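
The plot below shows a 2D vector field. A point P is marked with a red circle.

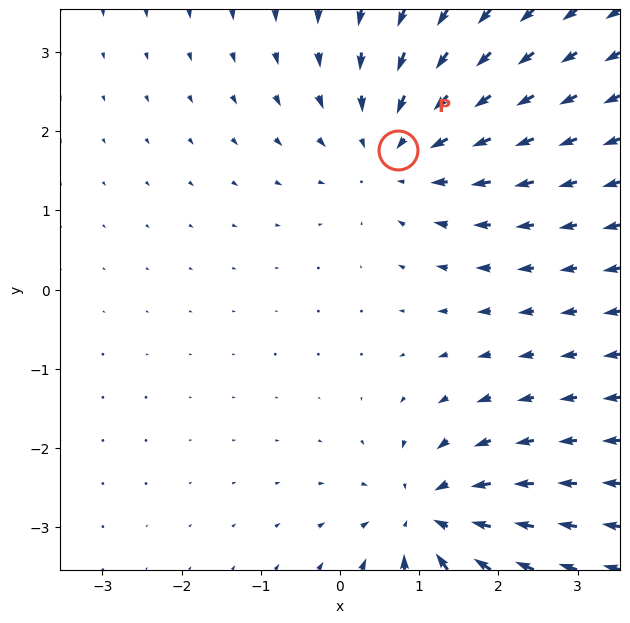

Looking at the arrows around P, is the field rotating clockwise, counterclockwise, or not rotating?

Near P at (0.7, 1.8) the arrows show no circulation. The curl there is ≈0.

not rotating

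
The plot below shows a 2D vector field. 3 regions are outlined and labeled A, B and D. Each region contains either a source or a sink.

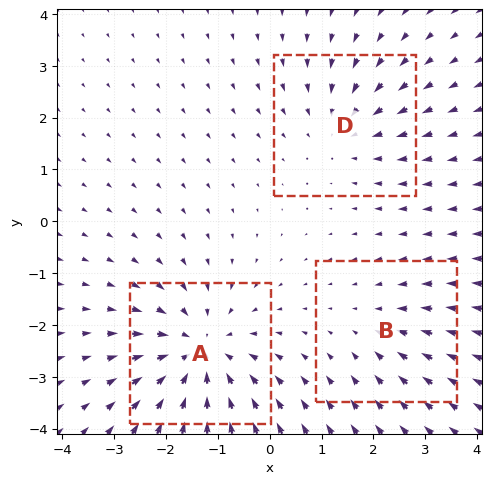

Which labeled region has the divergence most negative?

Divergence at each region's feature centre — A: about -4, B: about -2, D: about -3. Region A is most negative.

A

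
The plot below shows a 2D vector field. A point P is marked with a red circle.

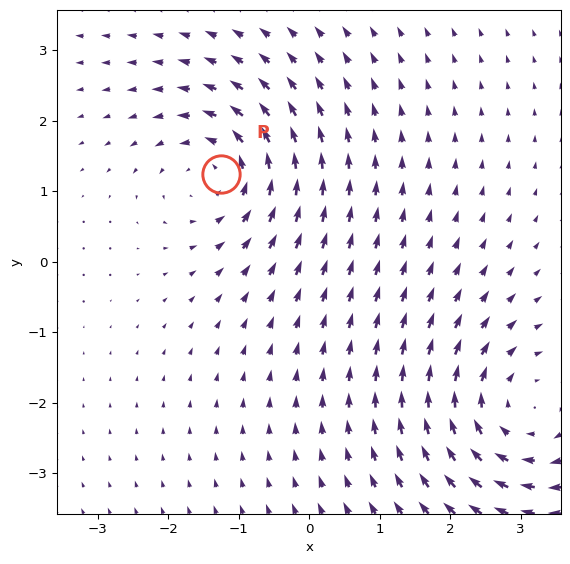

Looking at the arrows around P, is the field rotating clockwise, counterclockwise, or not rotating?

counterclockwise

Near P at (-1.3, 1.3) the arrows circulate counterclockwise. The curl (z-component) there is about +3; positive curl means counterclockwise rotation.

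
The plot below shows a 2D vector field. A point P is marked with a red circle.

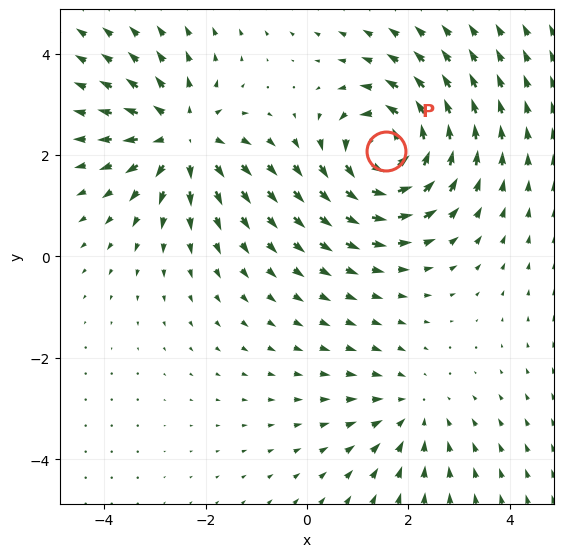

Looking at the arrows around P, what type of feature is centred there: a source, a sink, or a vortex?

vortex

At P (1.6, 2.1) the arrows circulate counterclockwise. Divergence ≈0, curl about +6 — near-zero divergence with nonzero curl is a vortex.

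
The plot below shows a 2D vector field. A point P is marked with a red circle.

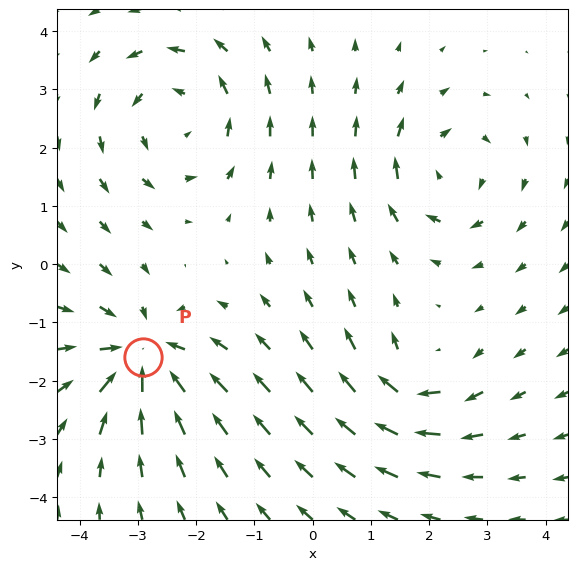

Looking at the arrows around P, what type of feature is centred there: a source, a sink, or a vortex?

At P (-2.9, -1.6) the arrows converge inward. Divergence about -6, curl ≈0 — negative divergence with near-zero curl is a sink.

sink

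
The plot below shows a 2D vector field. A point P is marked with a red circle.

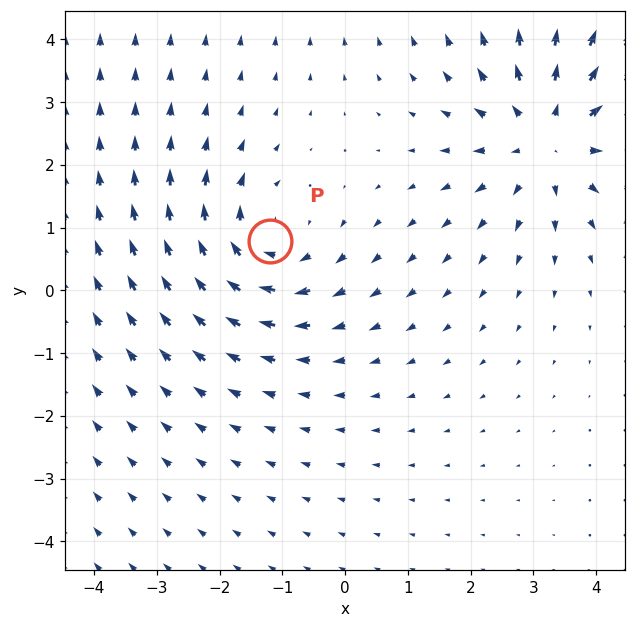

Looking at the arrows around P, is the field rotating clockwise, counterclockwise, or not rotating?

Near P at (-1.2, 0.8) the arrows circulate clockwise. The curl (z-component) there is about -3; negative curl means clockwise rotation.

clockwise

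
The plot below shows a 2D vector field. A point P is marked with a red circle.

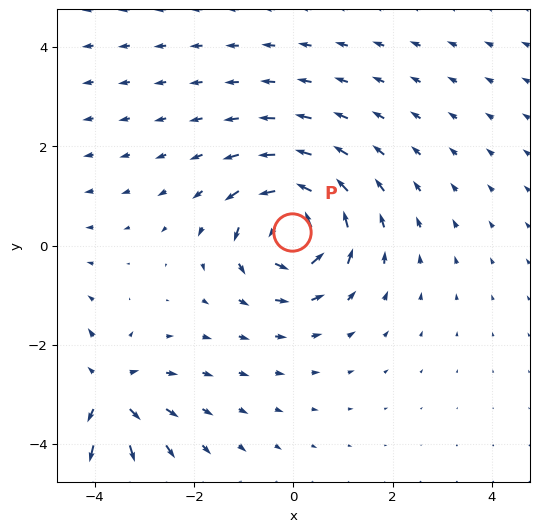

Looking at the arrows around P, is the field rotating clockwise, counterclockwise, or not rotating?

Near P at (-0.0, 0.3) the arrows circulate counterclockwise. The curl (z-component) there is about +5; positive curl means counterclockwise rotation.

counterclockwise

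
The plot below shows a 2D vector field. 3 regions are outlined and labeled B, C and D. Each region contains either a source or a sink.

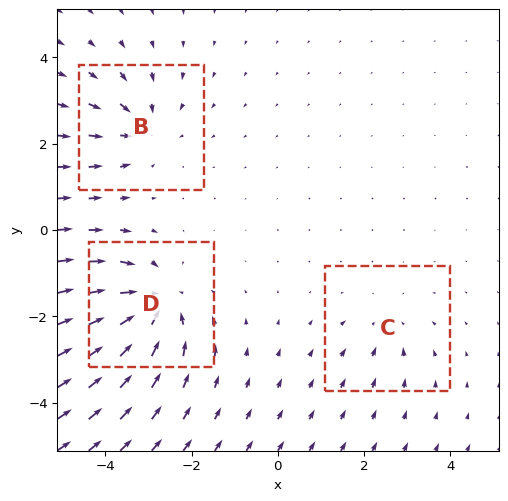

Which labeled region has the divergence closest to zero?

C

Divergence at each region's feature centre — B: about -3, C: about -2, D: about -5. Region C is closest to zero.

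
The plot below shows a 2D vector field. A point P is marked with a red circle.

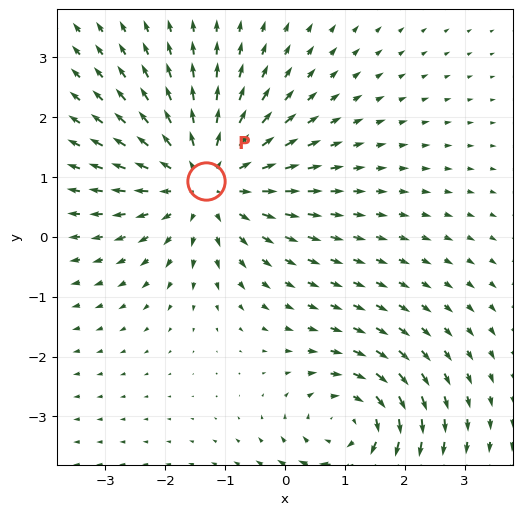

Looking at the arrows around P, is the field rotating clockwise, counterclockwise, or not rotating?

not rotating

Near P at (-1.3, 0.9) the arrows show no circulation. The curl there is ≈0.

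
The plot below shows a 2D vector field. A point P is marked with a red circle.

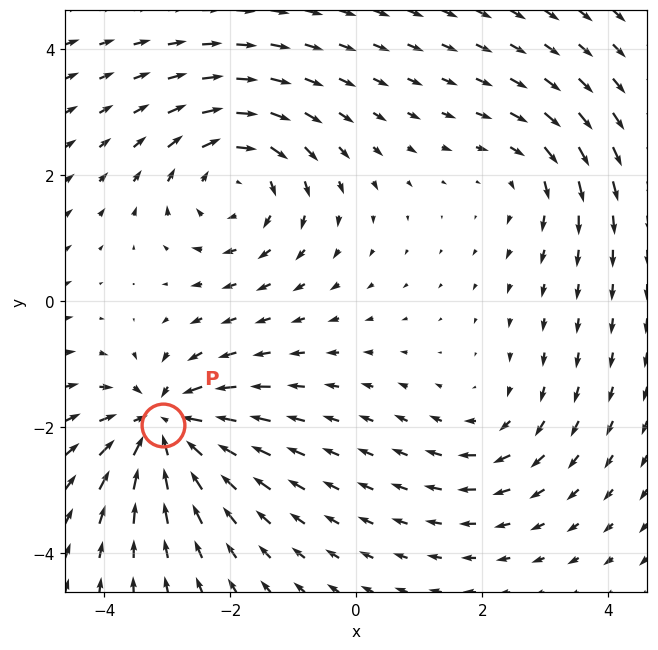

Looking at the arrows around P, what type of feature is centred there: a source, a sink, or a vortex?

sink

At P (-3.1, -2.0) the arrows converge inward. Divergence about -7, curl ≈0 — negative divergence with near-zero curl is a sink.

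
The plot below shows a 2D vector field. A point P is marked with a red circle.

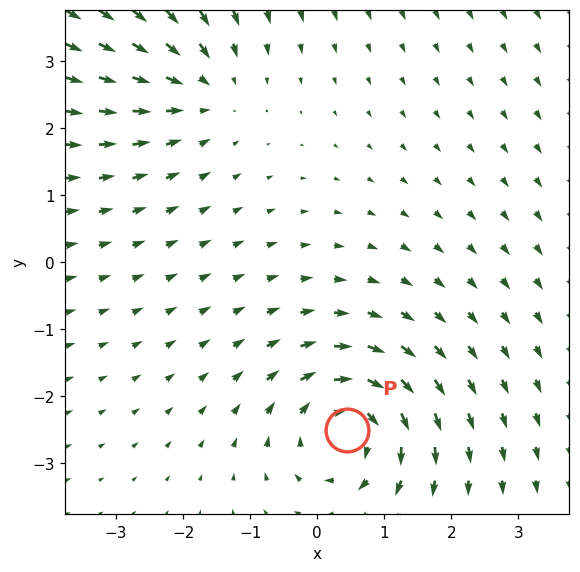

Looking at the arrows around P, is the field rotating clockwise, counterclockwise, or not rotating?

Near P at (0.4, -2.5) the arrows circulate clockwise. The curl (z-component) there is about -5; negative curl means clockwise rotation.

clockwise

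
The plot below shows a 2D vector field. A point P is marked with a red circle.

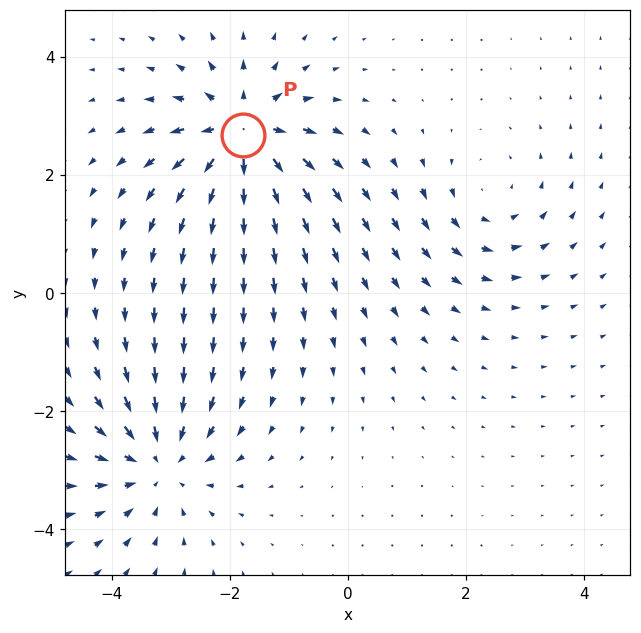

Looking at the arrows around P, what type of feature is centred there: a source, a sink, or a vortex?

At P (-1.8, 2.7) the arrows spread outward. Divergence about +6, curl ≈0 — positive divergence with near-zero curl is a source.

source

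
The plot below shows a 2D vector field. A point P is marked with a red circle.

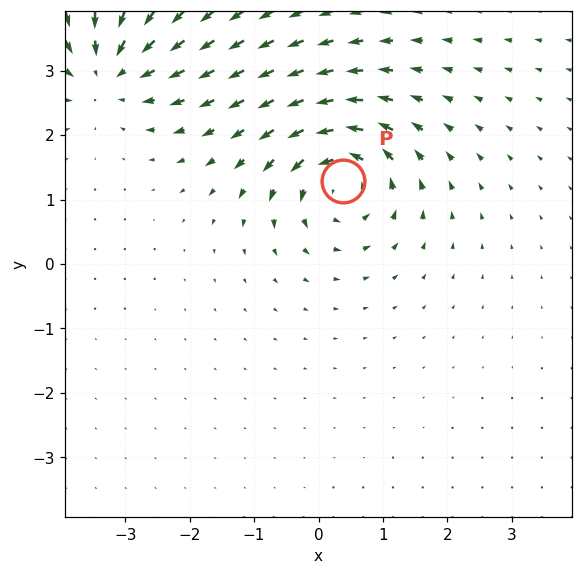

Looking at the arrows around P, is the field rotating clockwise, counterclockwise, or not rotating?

Near P at (0.4, 1.3) the arrows circulate counterclockwise. The curl (z-component) there is about +4; positive curl means counterclockwise rotation.

counterclockwise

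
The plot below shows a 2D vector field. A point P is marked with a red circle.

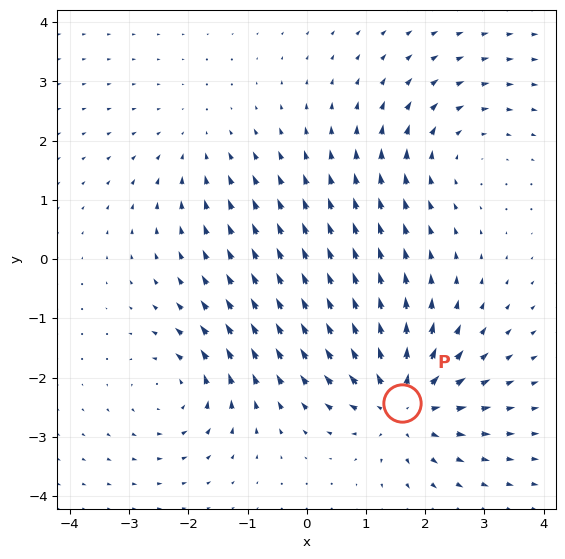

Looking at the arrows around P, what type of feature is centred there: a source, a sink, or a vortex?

source

At P (1.6, -2.4) the arrows spread outward. Divergence about +6, curl ≈0 — positive divergence with near-zero curl is a source.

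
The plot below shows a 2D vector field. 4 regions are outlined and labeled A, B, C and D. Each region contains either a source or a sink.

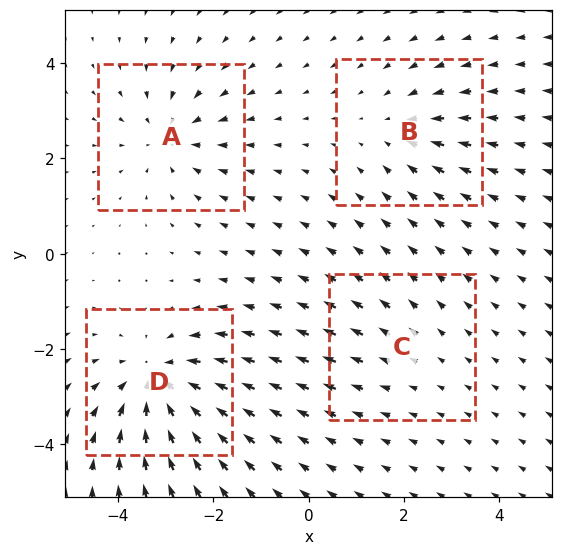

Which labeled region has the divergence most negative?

Divergence at each region's feature centre — A: about -4, B: about -3, C: about +2, D: about -6. Region D is most negative.

D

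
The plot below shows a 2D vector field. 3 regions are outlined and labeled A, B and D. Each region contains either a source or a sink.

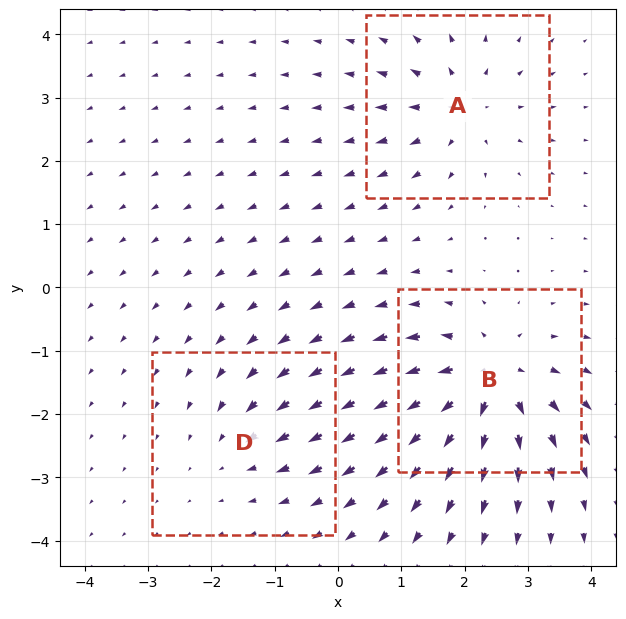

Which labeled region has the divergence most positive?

B

Divergence at each region's feature centre — A: about +4, B: about +6, D: about -2. Region B is most positive.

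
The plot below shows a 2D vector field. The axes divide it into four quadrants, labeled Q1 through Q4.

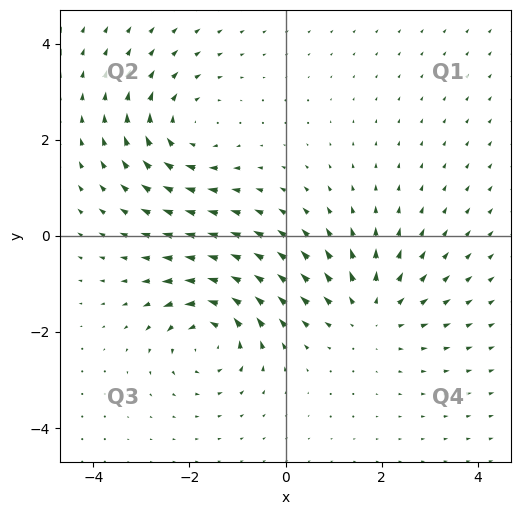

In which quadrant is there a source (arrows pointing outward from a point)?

The source sits at approximately (1.8, -1.6), which lies in quadrant Q4. The divergence there is about +4, positive as expected for a source.

Q4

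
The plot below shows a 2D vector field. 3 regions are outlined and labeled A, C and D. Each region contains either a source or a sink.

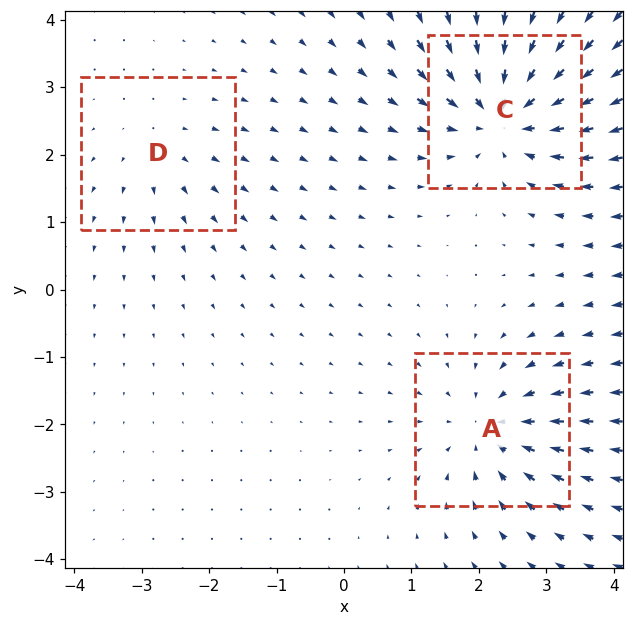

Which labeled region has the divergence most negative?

Divergence at each region's feature centre — A: about -4, C: about -6, D: about +2. Region C is most negative.

C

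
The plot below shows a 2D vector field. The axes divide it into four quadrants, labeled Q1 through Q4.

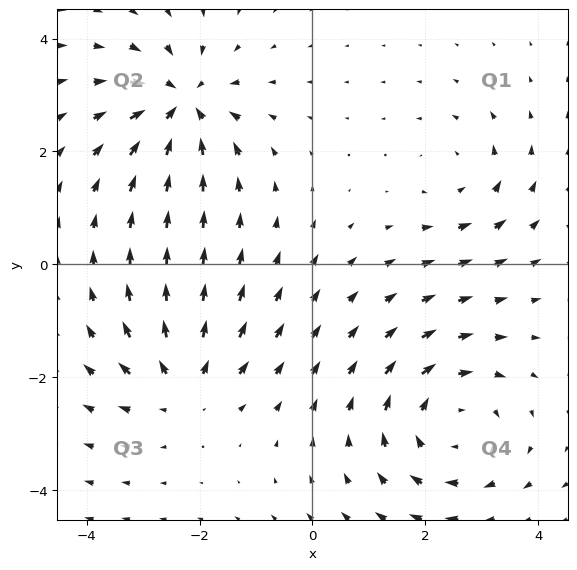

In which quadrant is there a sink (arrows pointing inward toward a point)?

The sink sits at approximately (-2.3, 2.8), which lies in quadrant Q2. The divergence there is about -5, negative as expected for a sink.

Q2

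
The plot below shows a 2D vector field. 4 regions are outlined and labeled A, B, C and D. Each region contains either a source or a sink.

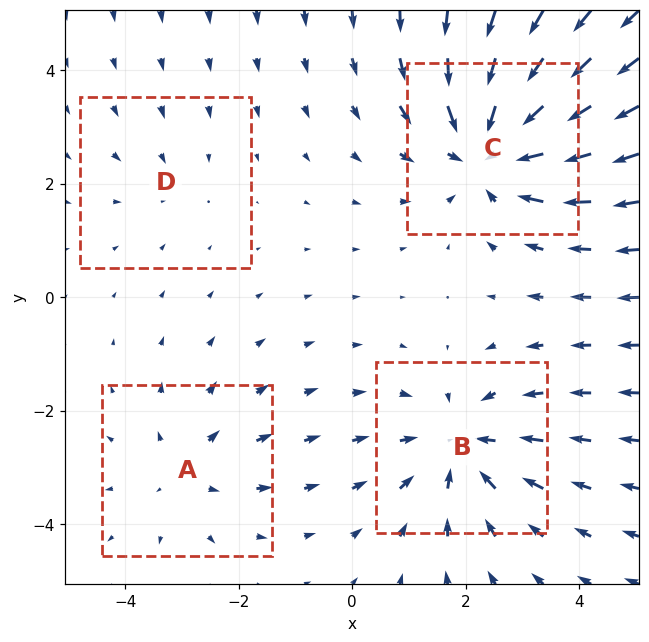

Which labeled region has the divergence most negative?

Divergence at each region's feature centre — A: about +3, B: about -4, C: about -6, D: about -2. Region C is most negative.

C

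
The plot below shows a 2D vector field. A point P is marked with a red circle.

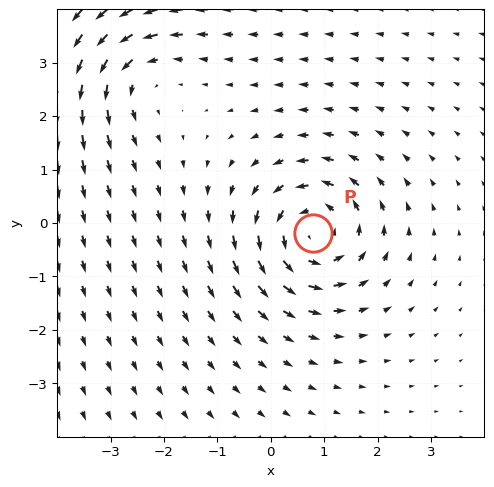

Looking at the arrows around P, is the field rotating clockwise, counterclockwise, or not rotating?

counterclockwise

Near P at (0.8, -0.2) the arrows circulate counterclockwise. The curl (z-component) there is about +5; positive curl means counterclockwise rotation.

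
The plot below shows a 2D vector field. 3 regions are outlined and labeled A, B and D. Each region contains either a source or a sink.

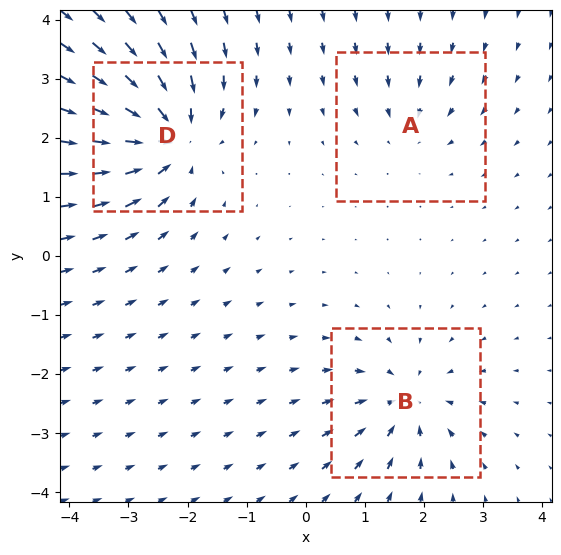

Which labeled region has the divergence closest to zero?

Divergence at each region's feature centre — A: about -2, B: about -4, D: about -6. Region A is closest to zero.

A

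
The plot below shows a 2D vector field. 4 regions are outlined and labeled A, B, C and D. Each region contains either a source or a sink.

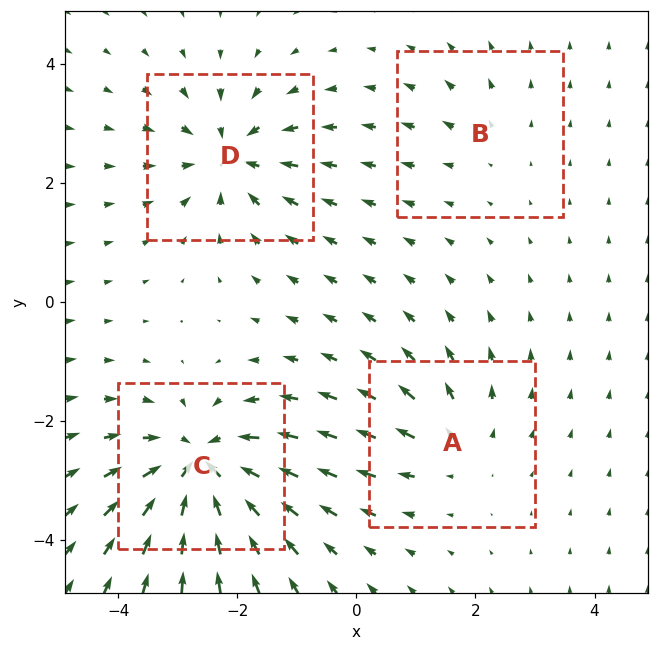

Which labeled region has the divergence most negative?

Divergence at each region's feature centre — A: about +4, B: about +2, C: about -8, D: about -6. Region C is most negative.

C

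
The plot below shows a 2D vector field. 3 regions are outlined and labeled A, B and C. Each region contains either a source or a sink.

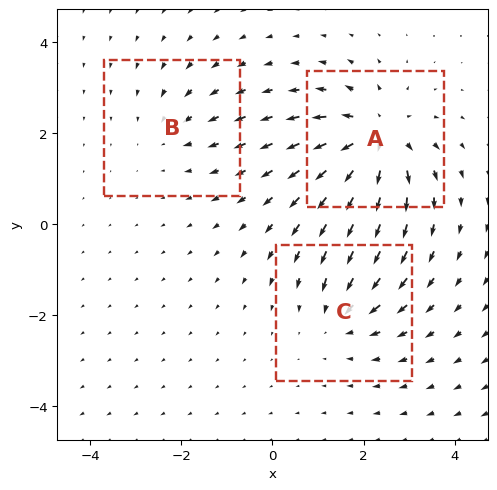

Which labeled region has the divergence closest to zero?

Divergence at each region's feature centre — A: about +5, B: about -2, C: about -3. Region B is closest to zero.

B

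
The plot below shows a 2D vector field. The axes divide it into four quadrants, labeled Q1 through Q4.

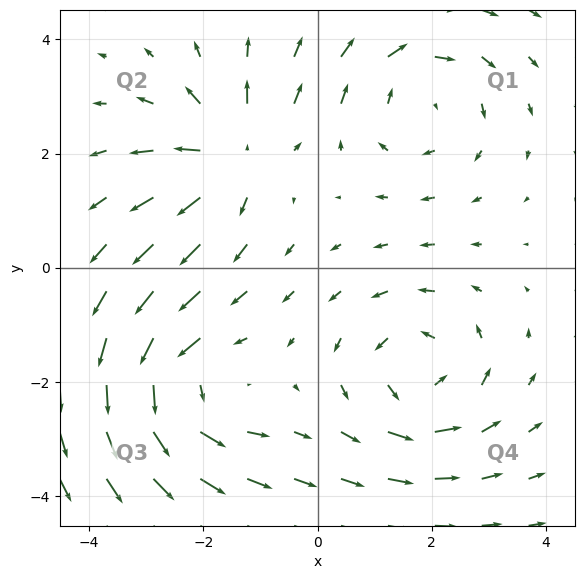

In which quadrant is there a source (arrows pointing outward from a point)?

Q2

The source sits at approximately (-1.5, 2.0), which lies in quadrant Q2. The divergence there is about +4, positive as expected for a source.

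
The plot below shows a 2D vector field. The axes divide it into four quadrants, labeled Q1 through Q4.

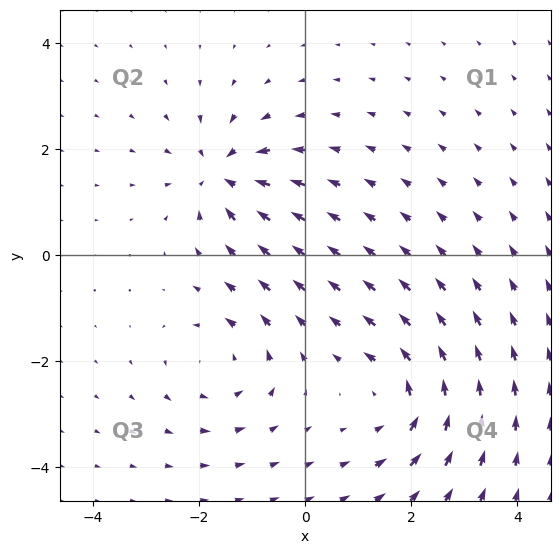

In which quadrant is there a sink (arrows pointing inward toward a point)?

Q2

The sink sits at approximately (-1.6, 1.5), which lies in quadrant Q2. The divergence there is about -6, negative as expected for a sink.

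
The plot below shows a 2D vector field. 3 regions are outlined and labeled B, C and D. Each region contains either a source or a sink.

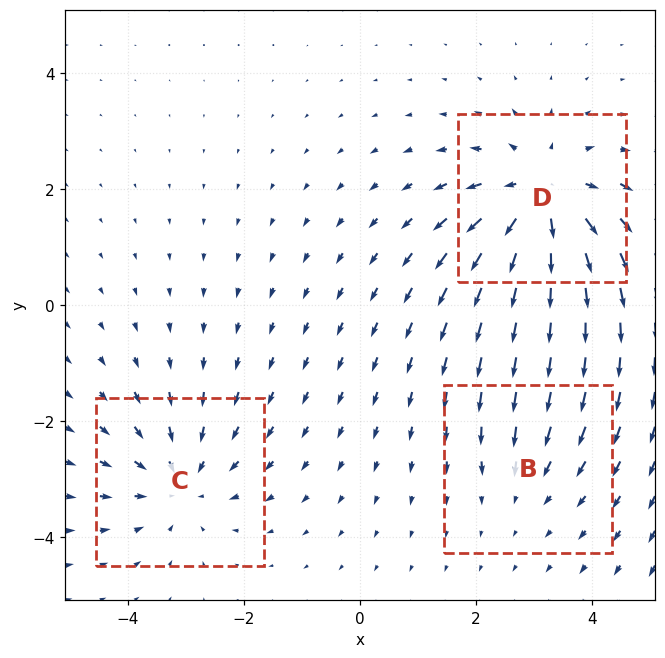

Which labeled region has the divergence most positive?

D

Divergence at each region's feature centre — B: about -2, C: about -3, D: about +4. Region D is most positive.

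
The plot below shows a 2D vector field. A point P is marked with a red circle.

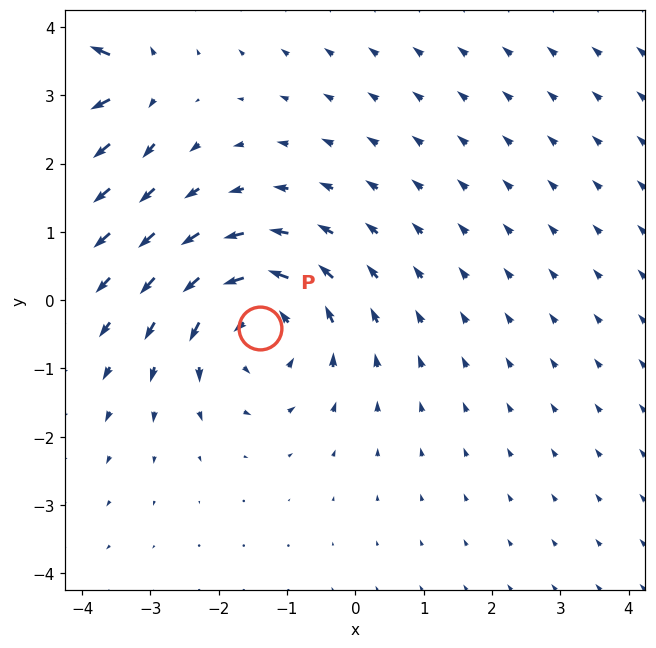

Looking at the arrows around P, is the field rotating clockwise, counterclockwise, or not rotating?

Near P at (-1.4, -0.4) the arrows circulate counterclockwise. The curl (z-component) there is about +4; positive curl means counterclockwise rotation.

counterclockwise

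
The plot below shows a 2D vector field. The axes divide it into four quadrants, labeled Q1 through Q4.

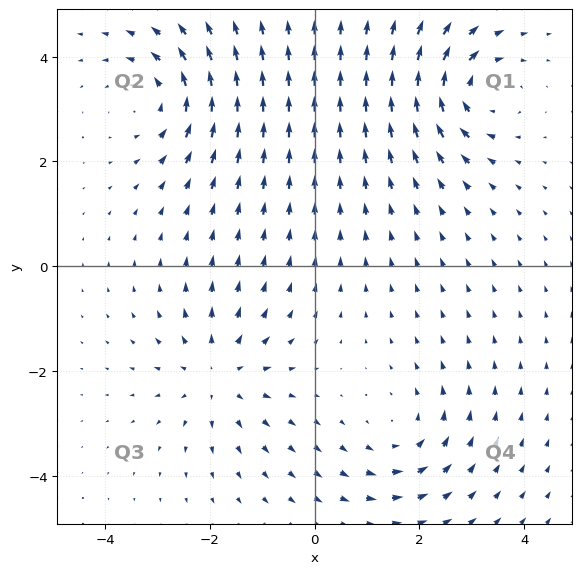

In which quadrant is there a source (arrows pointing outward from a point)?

Q3

The source sits at approximately (-1.8, -2.1), which lies in quadrant Q3. The divergence there is about +4, positive as expected for a source.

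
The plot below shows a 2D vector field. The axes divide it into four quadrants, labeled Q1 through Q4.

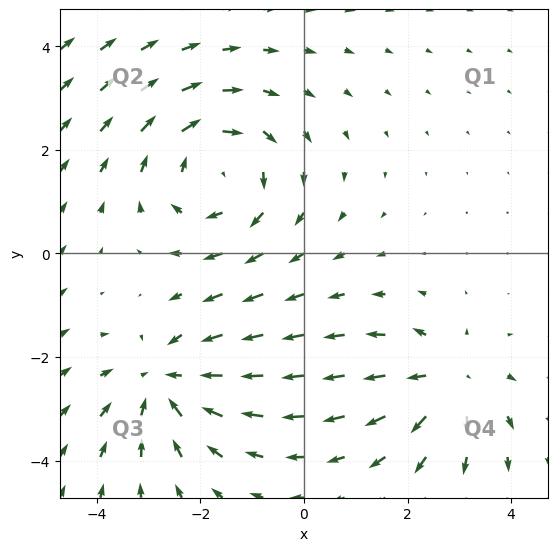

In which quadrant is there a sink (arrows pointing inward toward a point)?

Q3

The sink sits at approximately (-2.7, -2.5), which lies in quadrant Q3. The divergence there is about -4, negative as expected for a sink.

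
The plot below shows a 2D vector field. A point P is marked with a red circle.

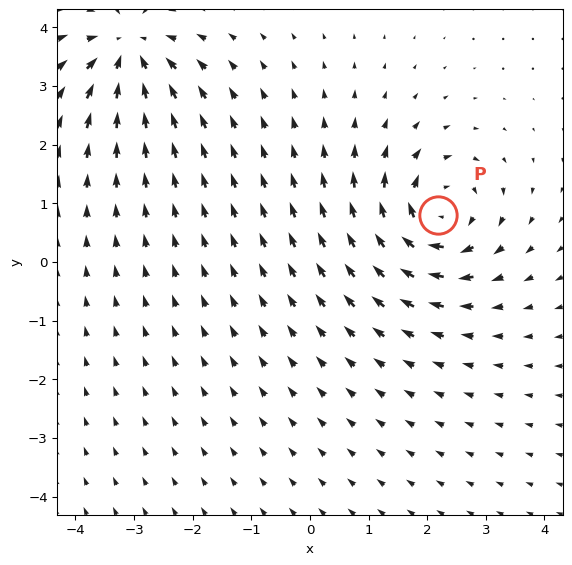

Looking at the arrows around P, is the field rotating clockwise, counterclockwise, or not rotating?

clockwise

Near P at (2.2, 0.8) the arrows circulate clockwise. The curl (z-component) there is about -6; negative curl means clockwise rotation.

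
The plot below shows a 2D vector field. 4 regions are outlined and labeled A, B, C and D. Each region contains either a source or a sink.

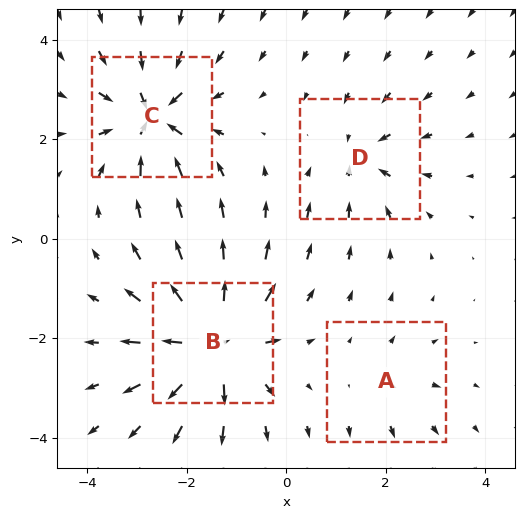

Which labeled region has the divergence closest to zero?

Divergence at each region's feature centre — A: about +2, B: about +8, C: about -7, D: about -4. Region A is closest to zero.

A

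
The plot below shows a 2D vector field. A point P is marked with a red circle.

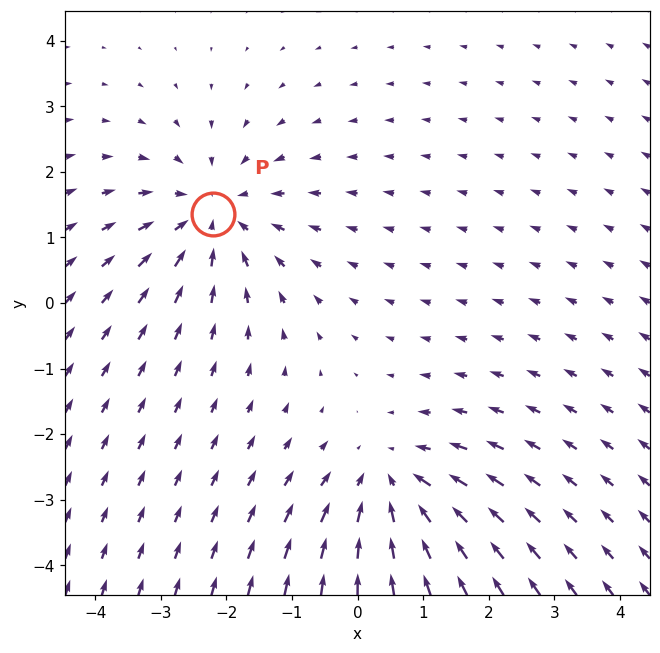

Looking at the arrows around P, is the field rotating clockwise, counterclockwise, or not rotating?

Near P at (-2.2, 1.4) the arrows show no circulation. The curl there is ≈0.

not rotating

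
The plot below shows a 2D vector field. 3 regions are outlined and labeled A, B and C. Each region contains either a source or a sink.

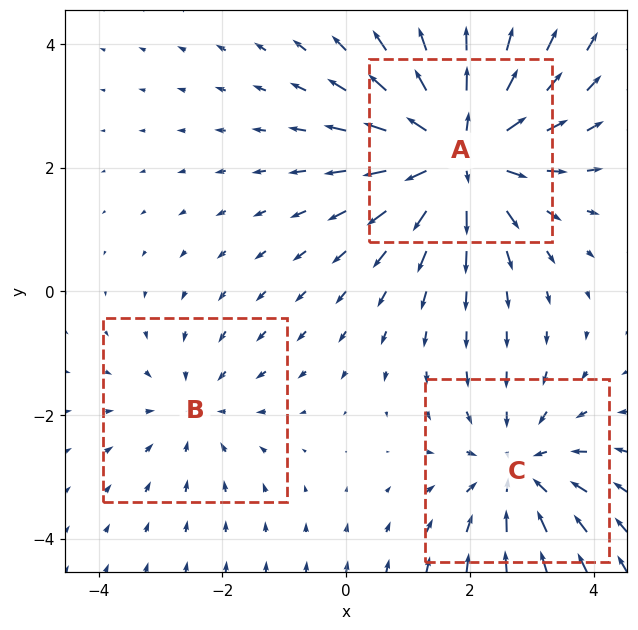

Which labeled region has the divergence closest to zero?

Divergence at each region's feature centre — A: about +5, B: about -2, C: about -3. Region B is closest to zero.

B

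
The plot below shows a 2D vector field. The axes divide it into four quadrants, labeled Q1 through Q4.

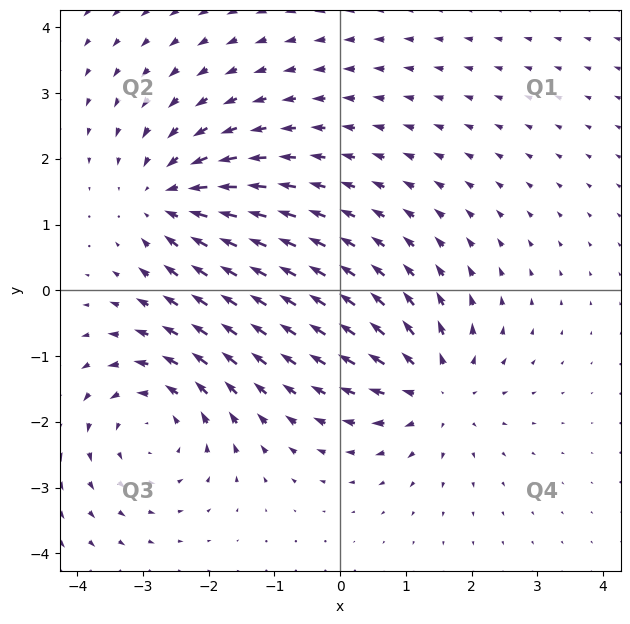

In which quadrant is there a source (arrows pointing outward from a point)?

The source sits at approximately (1.5, -1.5), which lies in quadrant Q4. The divergence there is about +5, positive as expected for a source.

Q4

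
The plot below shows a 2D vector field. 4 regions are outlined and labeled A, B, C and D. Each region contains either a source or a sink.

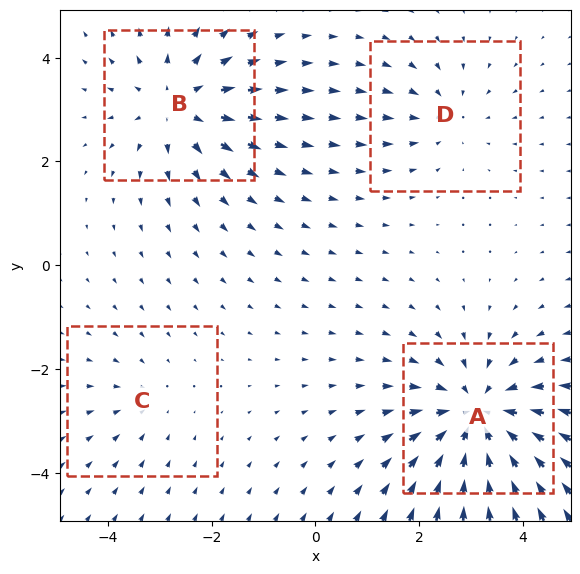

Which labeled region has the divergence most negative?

Divergence at each region's feature centre — A: about -6, B: about +4, C: about -2, D: about -3. Region A is most negative.

A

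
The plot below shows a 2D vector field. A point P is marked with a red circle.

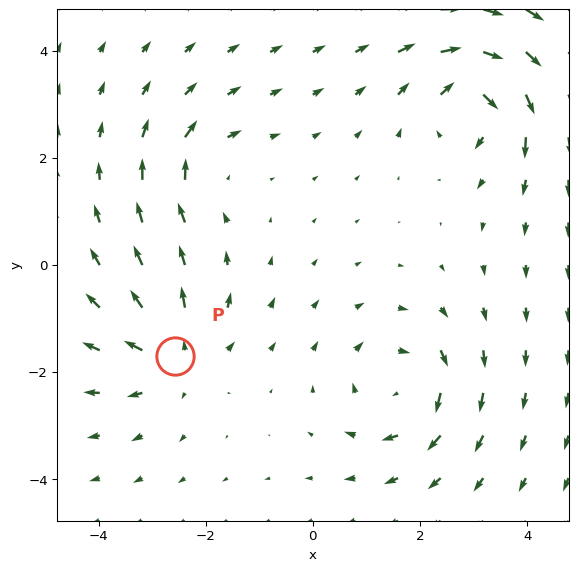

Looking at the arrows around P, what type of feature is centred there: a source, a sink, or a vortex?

At P (-2.6, -1.7) the arrows spread outward. Divergence about +4, curl ≈0 — positive divergence with near-zero curl is a source.

source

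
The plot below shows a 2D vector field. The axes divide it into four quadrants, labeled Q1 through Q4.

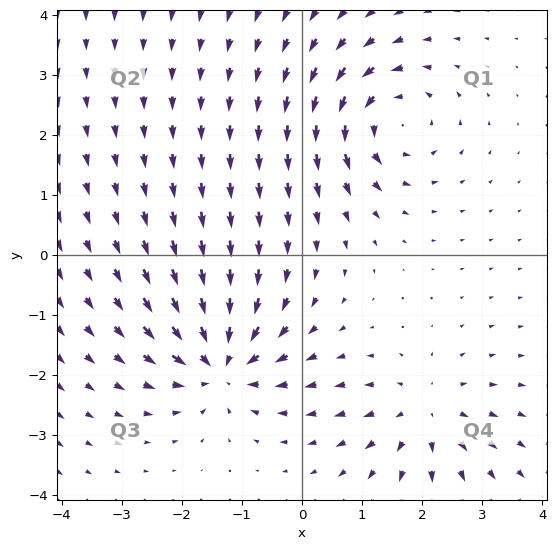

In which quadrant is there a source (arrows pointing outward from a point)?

Q4

The source sits at approximately (2.1, -2.6), which lies in quadrant Q4. The divergence there is about +4, positive as expected for a source.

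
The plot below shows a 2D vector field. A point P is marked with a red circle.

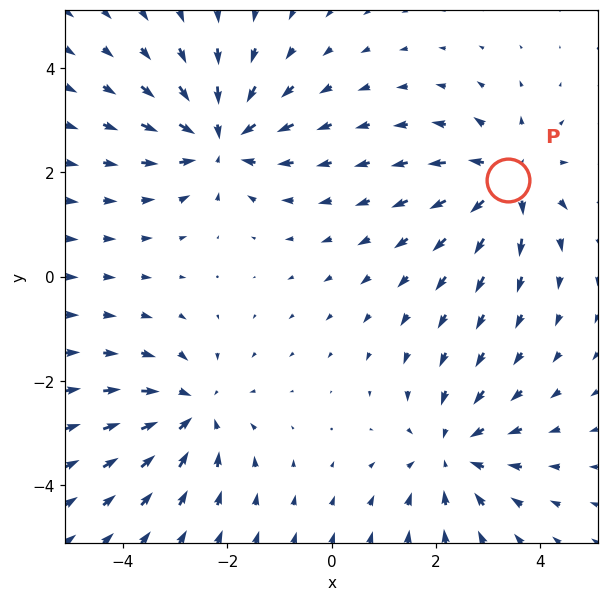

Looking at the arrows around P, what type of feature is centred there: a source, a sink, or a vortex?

source

At P (3.4, 1.9) the arrows spread outward. Divergence about +5, curl ≈0 — positive divergence with near-zero curl is a source.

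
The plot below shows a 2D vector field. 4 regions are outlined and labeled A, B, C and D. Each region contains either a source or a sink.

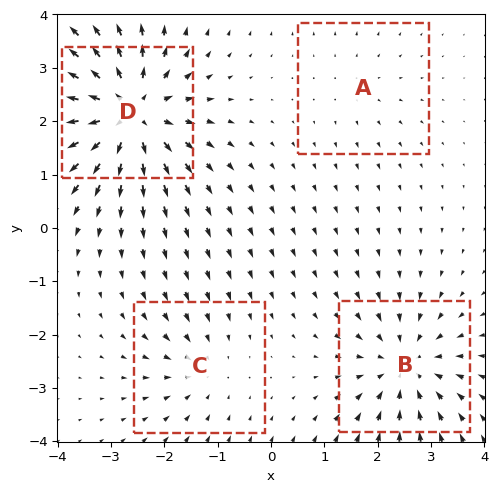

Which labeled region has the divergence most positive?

D

Divergence at each region's feature centre — A: about +2, B: about -5, C: about -3, D: about +8. Region D is most positive.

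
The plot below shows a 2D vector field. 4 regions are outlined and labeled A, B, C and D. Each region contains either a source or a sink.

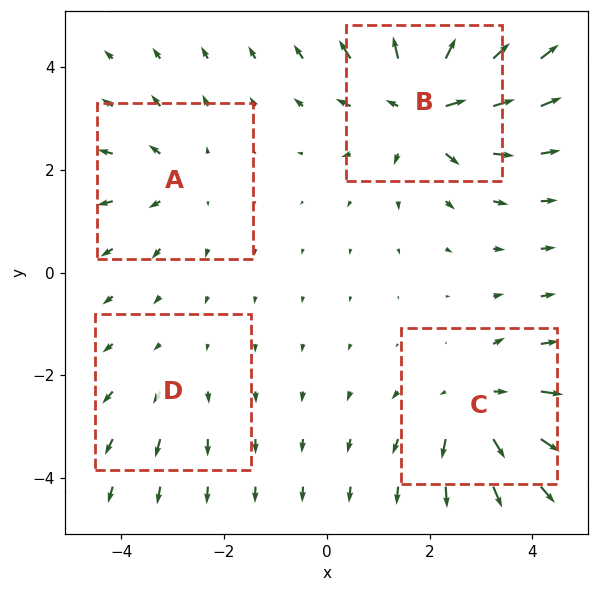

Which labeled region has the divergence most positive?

Divergence at each region's feature centre — A: about +3, B: about +7, C: about +5, D: about +2. Region B is most positive.

B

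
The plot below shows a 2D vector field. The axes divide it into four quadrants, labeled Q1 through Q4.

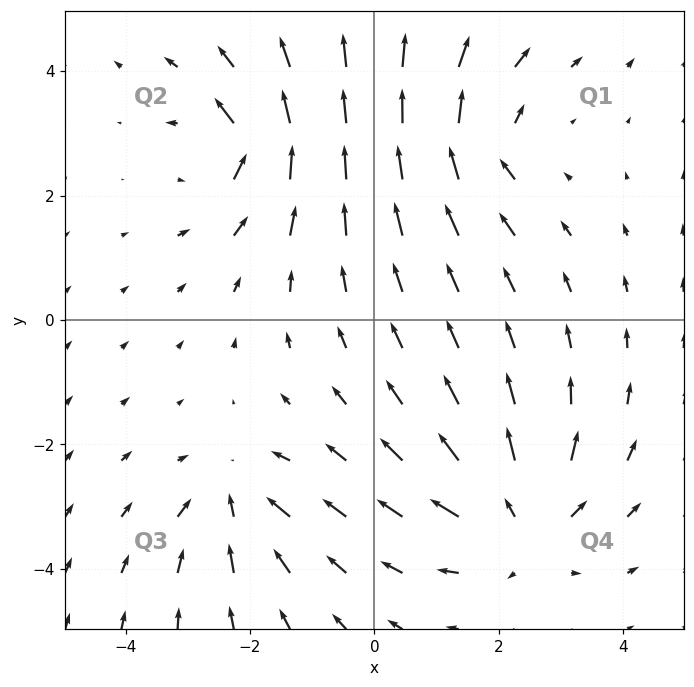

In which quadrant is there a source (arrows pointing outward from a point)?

Q4

The source sits at approximately (2.4, -3.2), which lies in quadrant Q4. The divergence there is about +4, positive as expected for a source.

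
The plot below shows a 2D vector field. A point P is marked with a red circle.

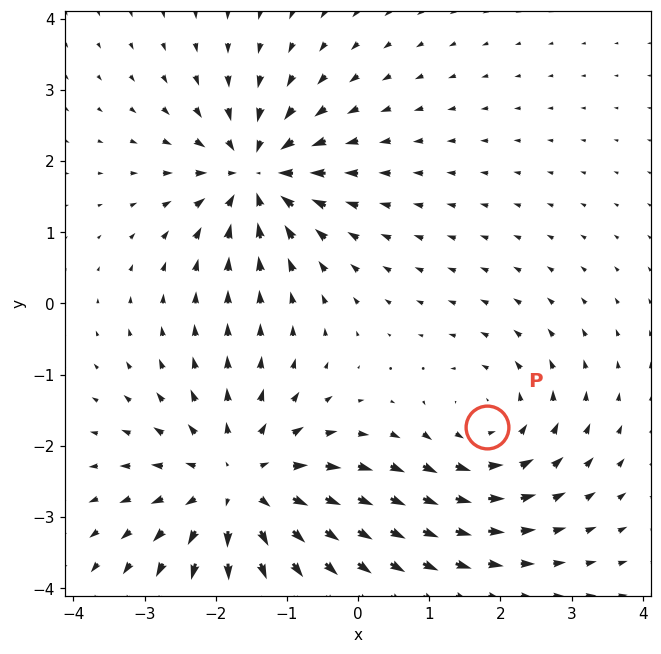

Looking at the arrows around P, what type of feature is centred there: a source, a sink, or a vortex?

At P (1.8, -1.7) the arrows circulate counterclockwise. Divergence ≈0, curl about +3 — near-zero divergence with nonzero curl is a vortex.

vortex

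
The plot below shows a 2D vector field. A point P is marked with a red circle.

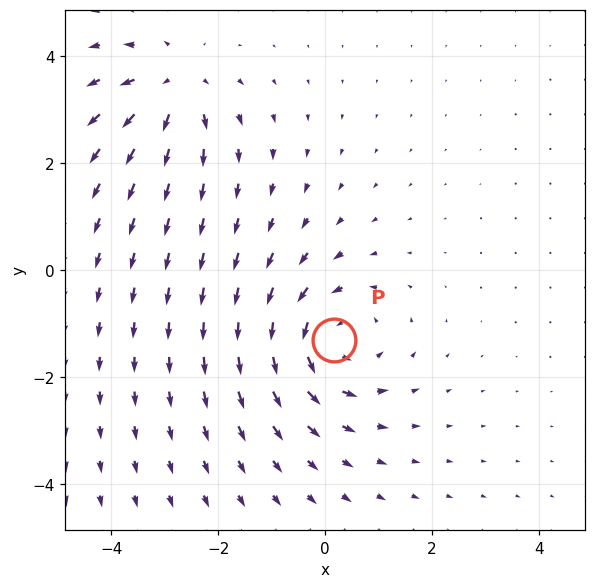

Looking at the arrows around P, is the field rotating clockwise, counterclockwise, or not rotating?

counterclockwise

Near P at (0.2, -1.3) the arrows circulate counterclockwise. The curl (z-component) there is about +4; positive curl means counterclockwise rotation.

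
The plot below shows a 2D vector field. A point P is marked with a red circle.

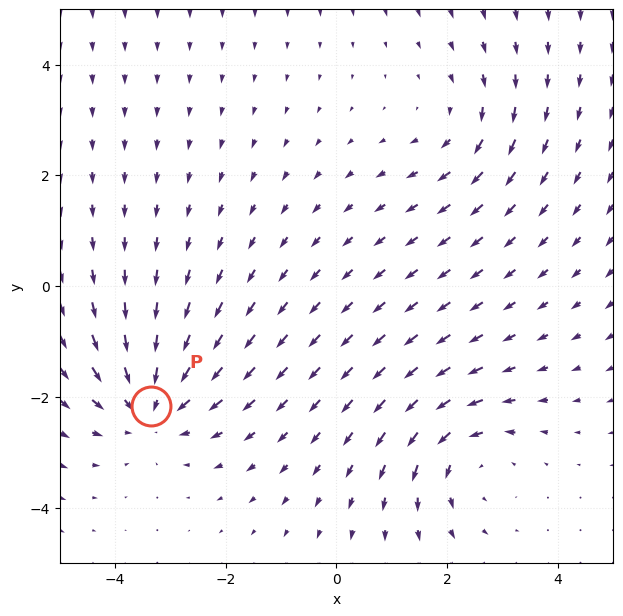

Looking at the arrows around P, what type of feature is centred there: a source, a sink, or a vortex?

sink

At P (-3.4, -2.2) the arrows converge inward. Divergence about -4, curl ≈0 — negative divergence with near-zero curl is a sink.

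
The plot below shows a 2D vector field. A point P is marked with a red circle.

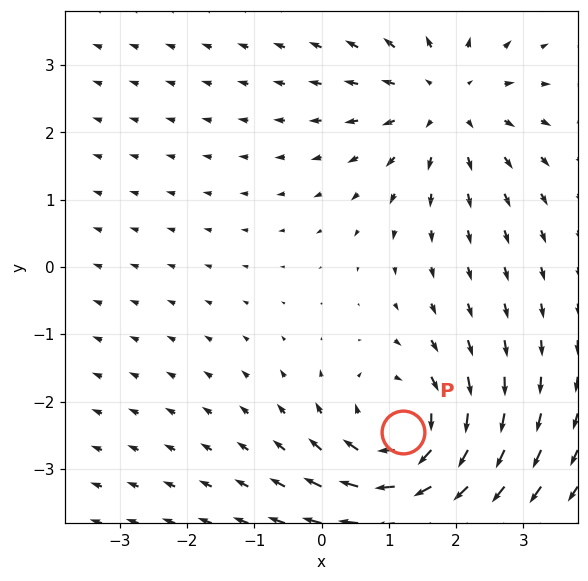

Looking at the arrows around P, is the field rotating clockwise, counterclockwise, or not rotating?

clockwise

Near P at (1.2, -2.5) the arrows circulate clockwise. The curl (z-component) there is about -5; negative curl means clockwise rotation.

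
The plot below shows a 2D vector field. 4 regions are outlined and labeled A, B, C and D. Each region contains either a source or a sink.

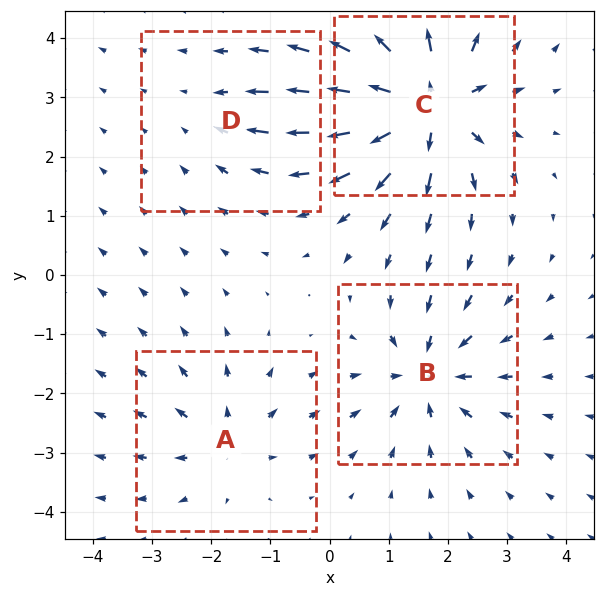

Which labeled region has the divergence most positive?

Divergence at each region's feature centre — A: about +4, B: about -5, C: about +8, D: about -2. Region C is most positive.

C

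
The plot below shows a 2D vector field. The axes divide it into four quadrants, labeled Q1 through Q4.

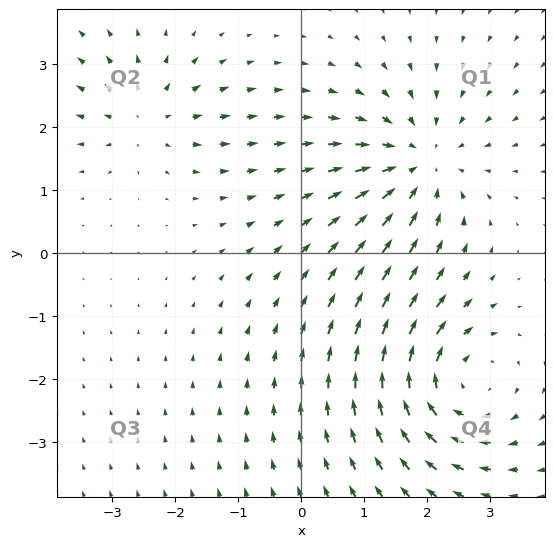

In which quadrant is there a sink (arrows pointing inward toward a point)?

Q1

The sink sits at approximately (1.9, 1.4), which lies in quadrant Q1. The divergence there is about -4, negative as expected for a sink.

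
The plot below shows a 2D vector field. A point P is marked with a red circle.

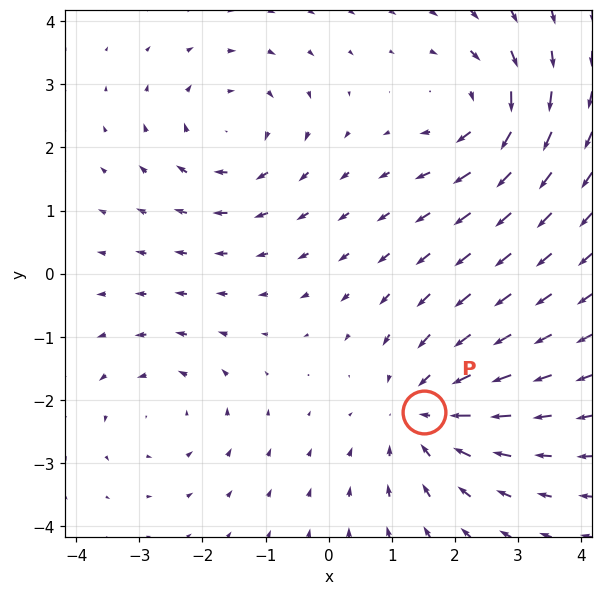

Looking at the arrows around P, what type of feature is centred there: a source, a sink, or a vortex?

At P (1.5, -2.2) the arrows converge inward. Divergence about -4, curl ≈0 — negative divergence with near-zero curl is a sink.

sink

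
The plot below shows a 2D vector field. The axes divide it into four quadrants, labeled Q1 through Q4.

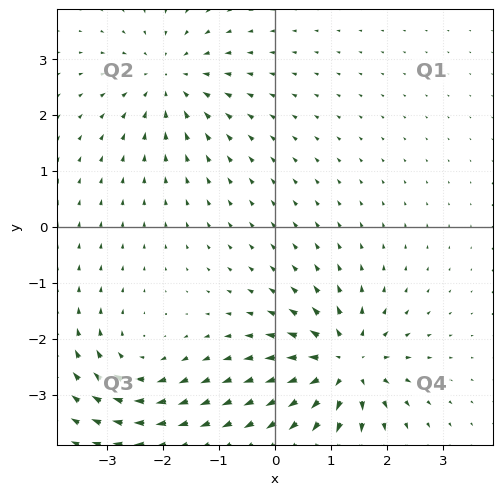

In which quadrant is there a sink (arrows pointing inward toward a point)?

The sink sits at approximately (-1.9, 2.6), which lies in quadrant Q2. The divergence there is about -4, negative as expected for a sink.

Q2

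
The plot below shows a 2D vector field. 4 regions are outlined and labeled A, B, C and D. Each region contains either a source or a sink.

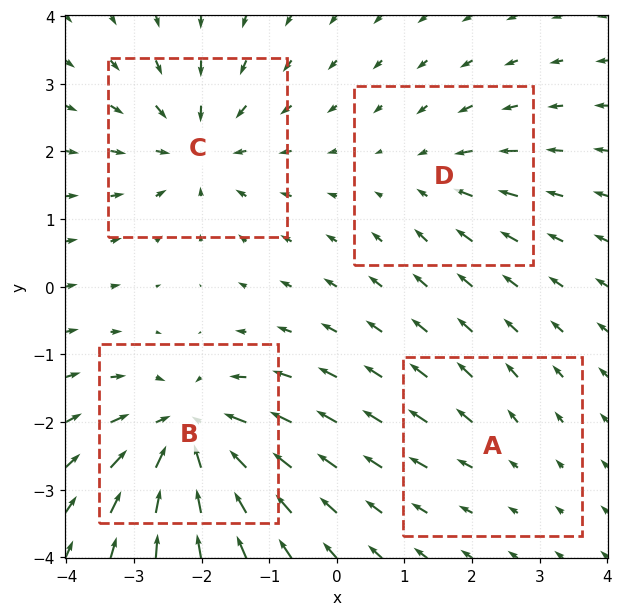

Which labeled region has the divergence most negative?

B

Divergence at each region's feature centre — A: about +2, B: about -8, C: about -6, D: about -3. Region B is most negative.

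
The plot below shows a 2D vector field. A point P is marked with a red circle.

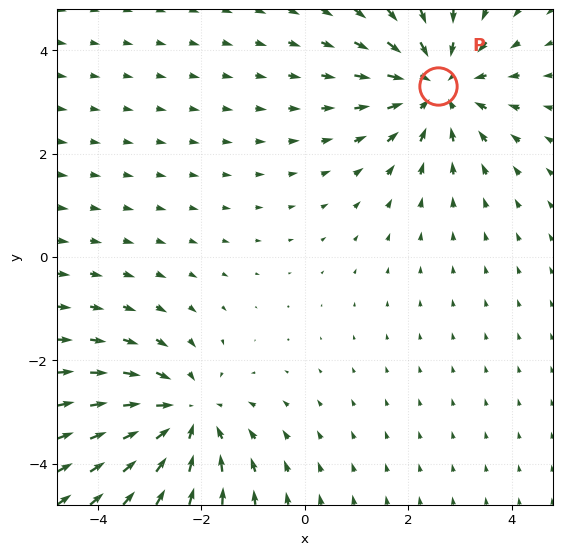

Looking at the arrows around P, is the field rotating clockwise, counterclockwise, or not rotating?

not rotating

Near P at (2.6, 3.3) the arrows show no circulation. The curl there is ≈0.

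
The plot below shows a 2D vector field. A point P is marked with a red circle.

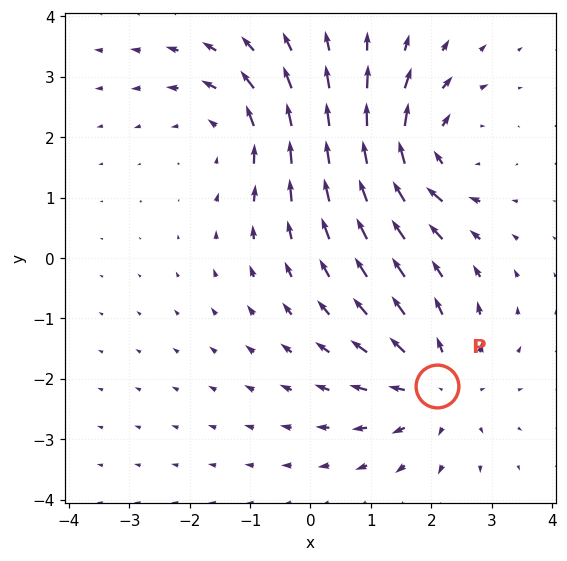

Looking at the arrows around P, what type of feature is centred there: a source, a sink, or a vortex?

At P (2.1, -2.1) the arrows spread outward. Divergence about +4, curl ≈0 — positive divergence with near-zero curl is a source.

source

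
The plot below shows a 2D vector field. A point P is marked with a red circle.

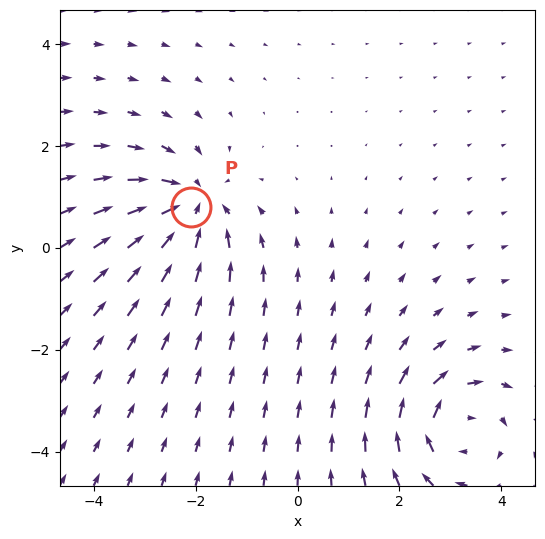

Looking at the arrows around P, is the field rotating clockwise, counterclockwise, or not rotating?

Near P at (-2.1, 0.8) the arrows show no circulation. The curl there is ≈0.

not rotating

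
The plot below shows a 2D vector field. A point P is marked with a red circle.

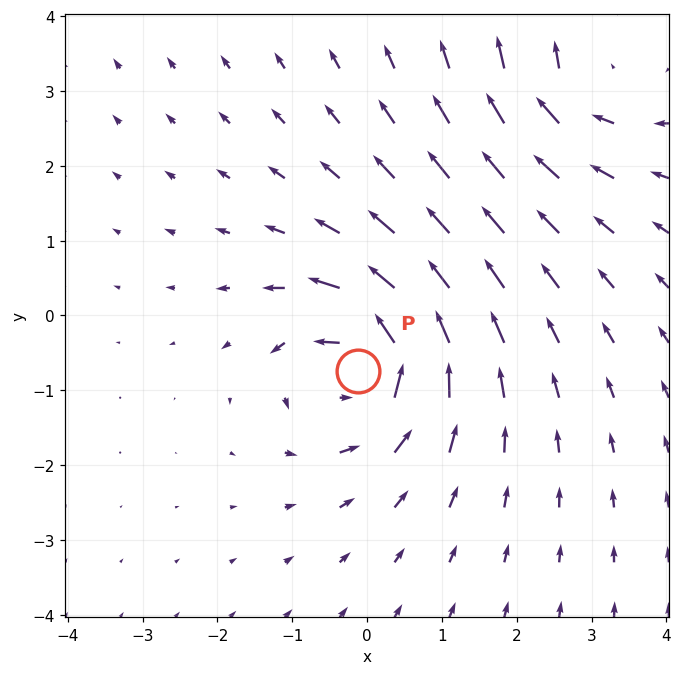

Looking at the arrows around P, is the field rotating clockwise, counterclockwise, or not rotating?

counterclockwise

Near P at (-0.1, -0.7) the arrows circulate counterclockwise. The curl (z-component) there is about +7; positive curl means counterclockwise rotation.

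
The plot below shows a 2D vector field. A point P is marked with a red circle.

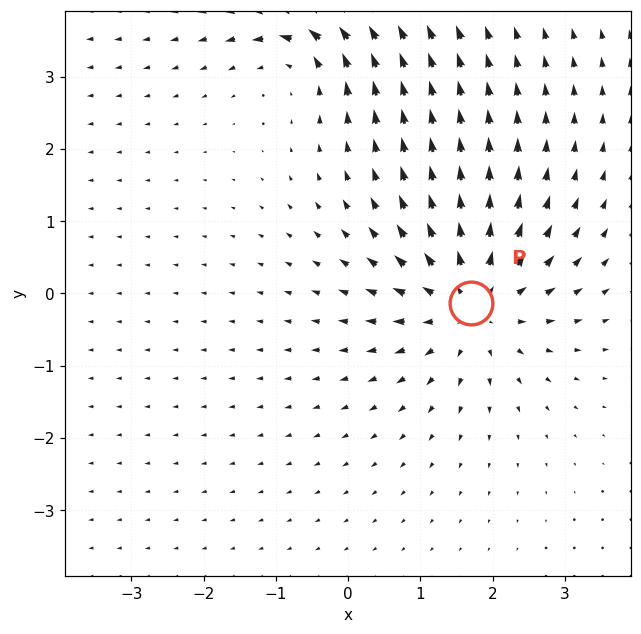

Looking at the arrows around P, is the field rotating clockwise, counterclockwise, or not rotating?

Near P at (1.7, -0.1) the arrows show no circulation. The curl there is ≈0.

not rotating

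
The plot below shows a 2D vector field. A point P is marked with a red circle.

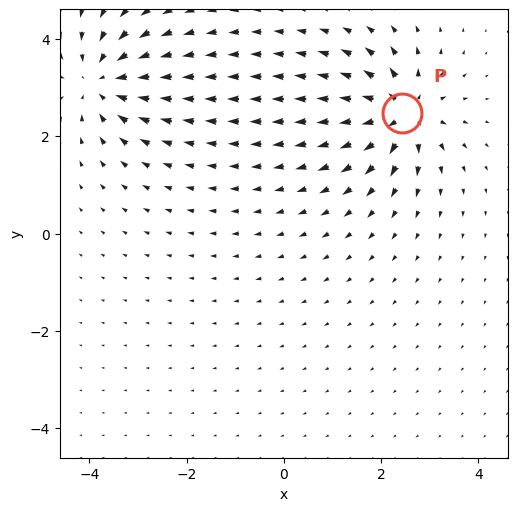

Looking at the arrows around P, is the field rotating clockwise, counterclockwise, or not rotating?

not rotating

Near P at (2.4, 2.5) the arrows show no circulation. The curl there is ≈0.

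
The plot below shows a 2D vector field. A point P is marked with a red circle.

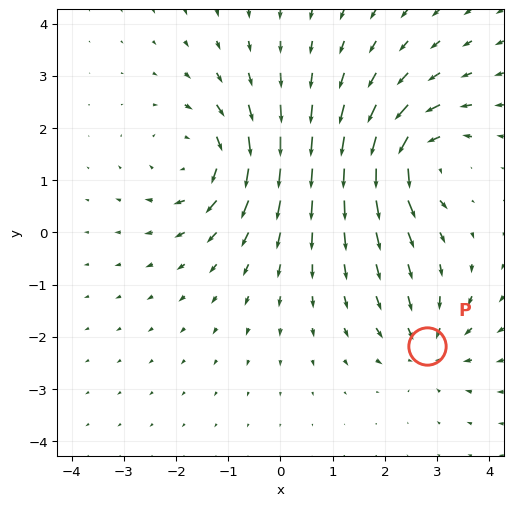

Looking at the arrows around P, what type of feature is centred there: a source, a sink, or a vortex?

sink

At P (2.8, -2.2) the arrows converge inward. Divergence about -4, curl ≈0 — negative divergence with near-zero curl is a sink.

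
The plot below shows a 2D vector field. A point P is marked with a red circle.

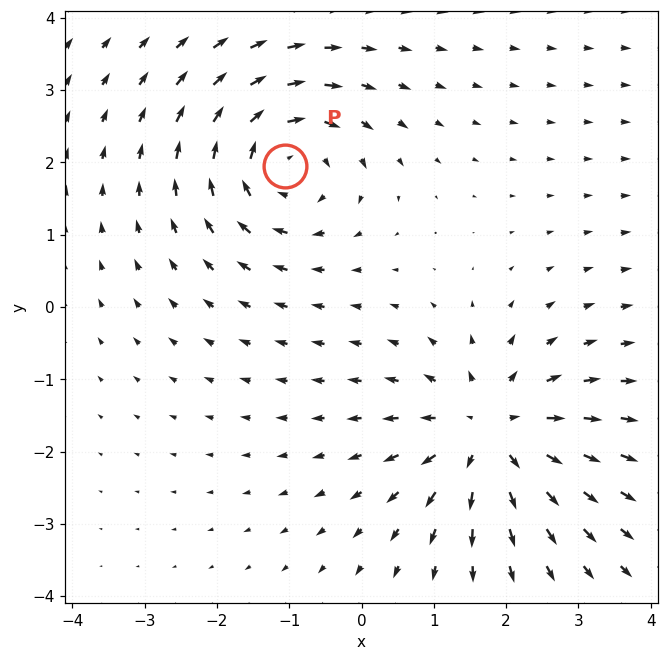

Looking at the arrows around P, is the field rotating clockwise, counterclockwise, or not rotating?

clockwise

Near P at (-1.1, 2.0) the arrows circulate clockwise. The curl (z-component) there is about -3; negative curl means clockwise rotation.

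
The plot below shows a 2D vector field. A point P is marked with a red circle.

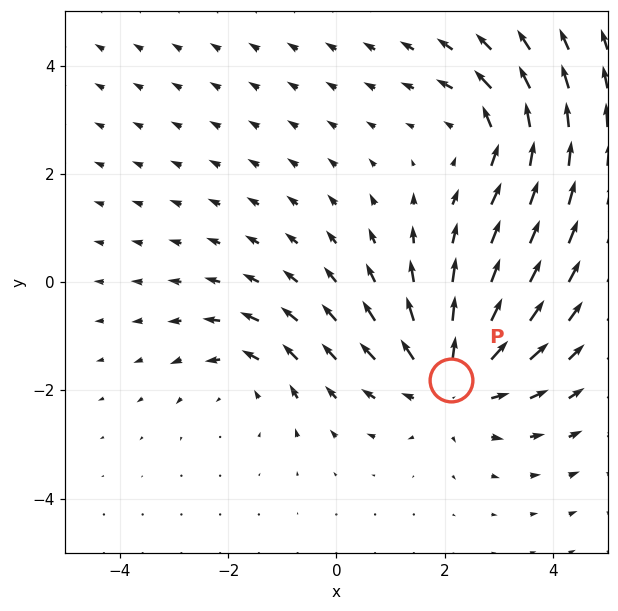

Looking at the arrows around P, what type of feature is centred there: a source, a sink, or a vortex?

source

At P (2.1, -1.8) the arrows spread outward. Divergence about +4, curl ≈0 — positive divergence with near-zero curl is a source.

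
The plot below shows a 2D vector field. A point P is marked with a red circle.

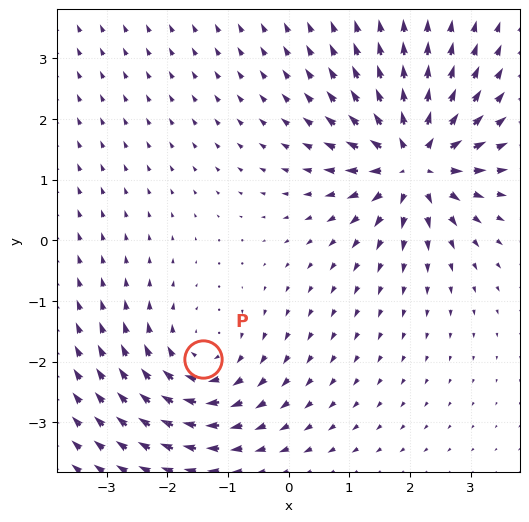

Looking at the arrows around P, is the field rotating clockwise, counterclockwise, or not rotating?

clockwise

Near P at (-1.4, -2.0) the arrows circulate clockwise. The curl (z-component) there is about -3; negative curl means clockwise rotation.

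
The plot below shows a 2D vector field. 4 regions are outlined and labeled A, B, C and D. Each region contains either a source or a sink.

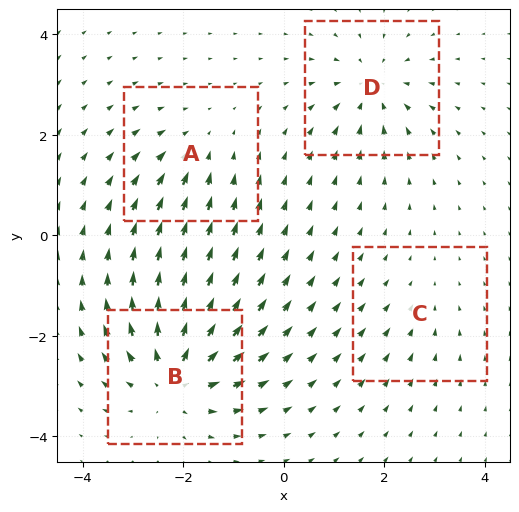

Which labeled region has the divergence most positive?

Divergence at each region's feature centre — A: about -4, B: about +7, C: about -2, D: about -5. Region B is most positive.

B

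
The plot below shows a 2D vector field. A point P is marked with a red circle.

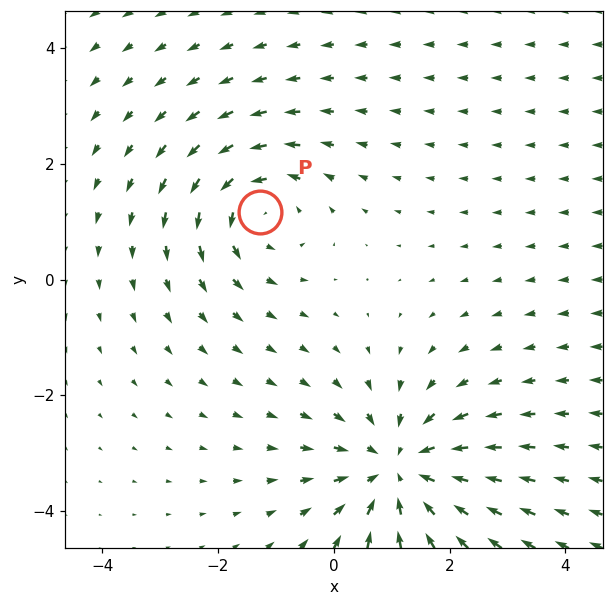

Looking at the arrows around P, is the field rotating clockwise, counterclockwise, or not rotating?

counterclockwise

Near P at (-1.3, 1.2) the arrows circulate counterclockwise. The curl (z-component) there is about +3; positive curl means counterclockwise rotation.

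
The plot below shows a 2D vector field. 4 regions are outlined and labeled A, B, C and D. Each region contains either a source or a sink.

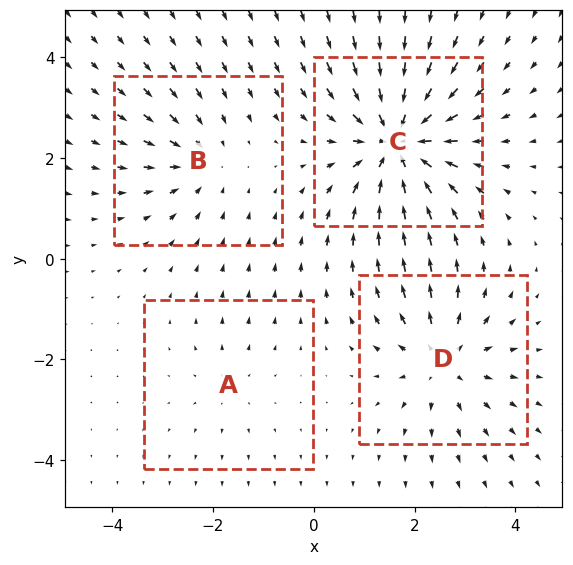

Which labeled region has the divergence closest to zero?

A

Divergence at each region's feature centre — A: about +2, B: about -3, C: about -7, D: about +5. Region A is closest to zero.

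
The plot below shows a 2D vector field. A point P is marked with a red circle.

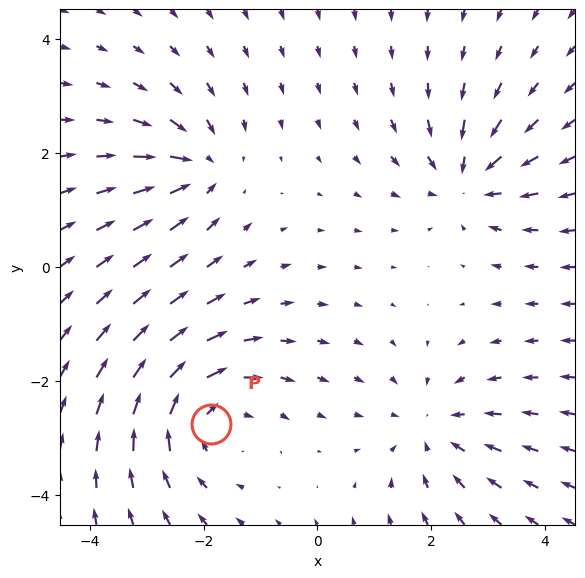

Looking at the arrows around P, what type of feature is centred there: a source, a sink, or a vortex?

At P (-1.9, -2.8) the arrows circulate clockwise. Divergence ≈0, curl about -4 — near-zero divergence with nonzero curl is a vortex.

vortex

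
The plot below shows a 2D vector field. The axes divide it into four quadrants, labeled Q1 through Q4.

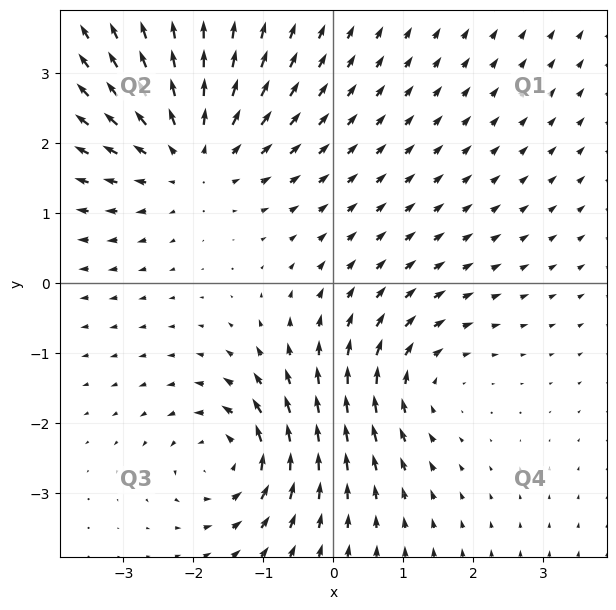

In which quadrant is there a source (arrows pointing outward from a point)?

The source sits at approximately (-2.0, 1.8), which lies in quadrant Q2. The divergence there is about +4, positive as expected for a source.

Q2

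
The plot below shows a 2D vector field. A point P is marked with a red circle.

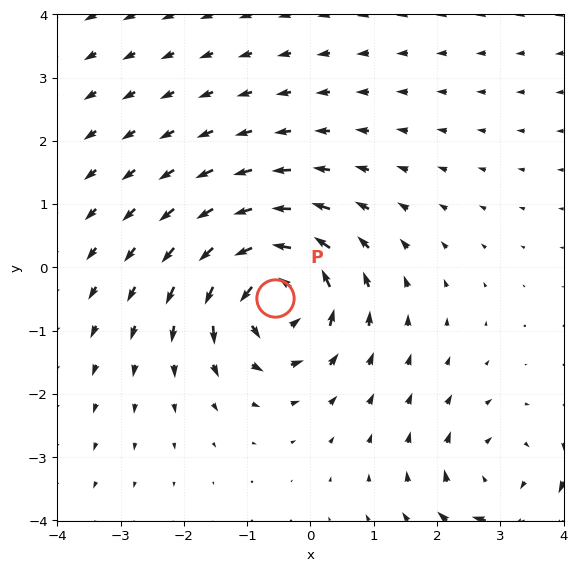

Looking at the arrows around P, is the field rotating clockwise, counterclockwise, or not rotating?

Near P at (-0.6, -0.5) the arrows circulate counterclockwise. The curl (z-component) there is about +5; positive curl means counterclockwise rotation.

counterclockwise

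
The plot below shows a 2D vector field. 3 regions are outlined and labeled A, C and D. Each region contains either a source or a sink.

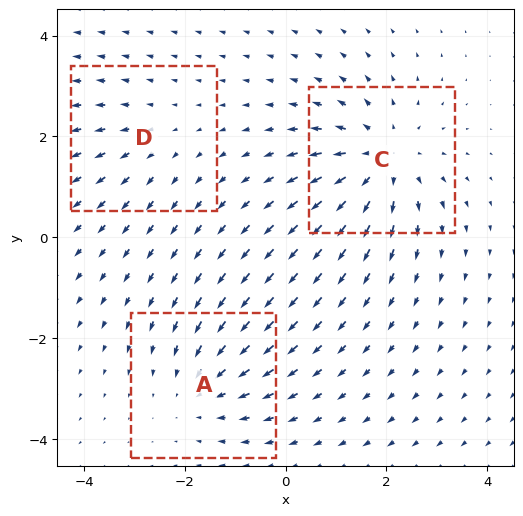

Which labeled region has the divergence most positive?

Divergence at each region's feature centre — A: about -3, C: about +4, D: about +2. Region C is most positive.

C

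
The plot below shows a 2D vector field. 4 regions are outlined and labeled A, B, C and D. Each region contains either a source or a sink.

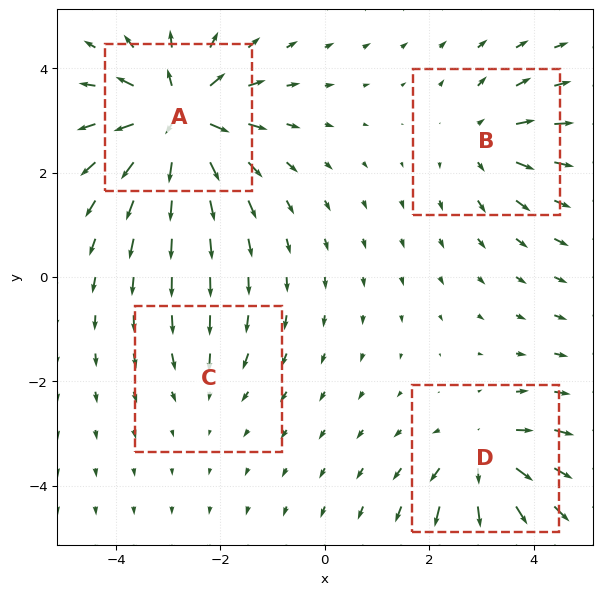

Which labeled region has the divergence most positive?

Divergence at each region's feature centre — A: about +8, B: about +4, C: about -2, D: about +5. Region A is most positive.

A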